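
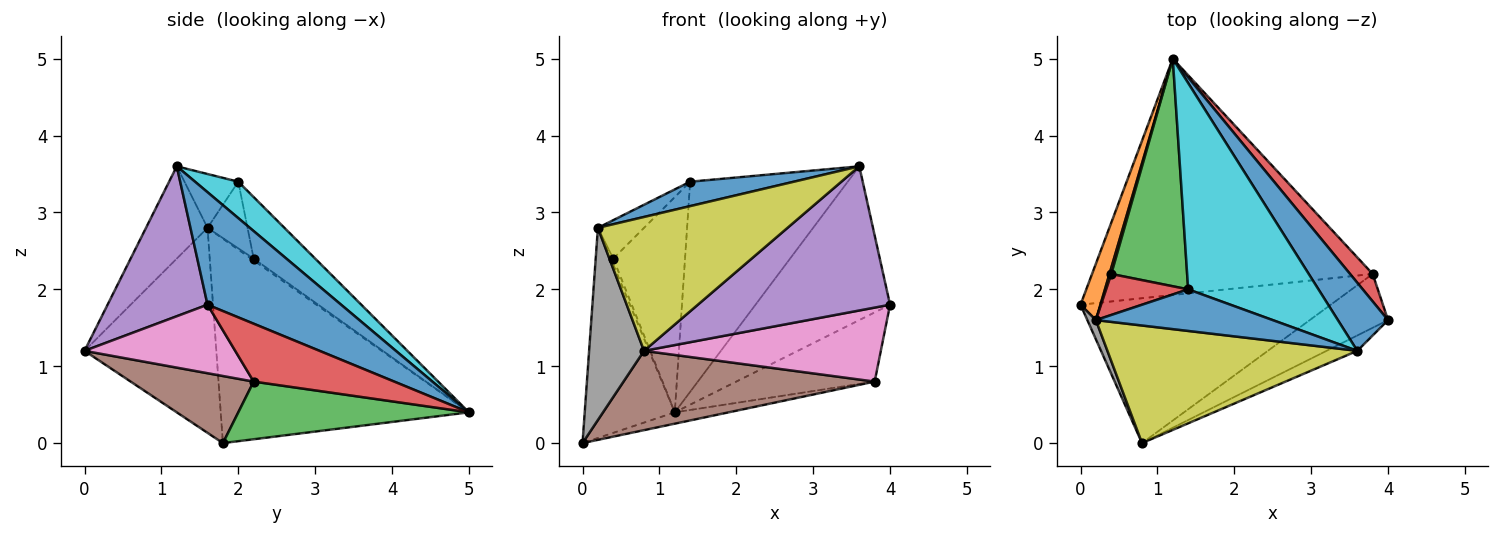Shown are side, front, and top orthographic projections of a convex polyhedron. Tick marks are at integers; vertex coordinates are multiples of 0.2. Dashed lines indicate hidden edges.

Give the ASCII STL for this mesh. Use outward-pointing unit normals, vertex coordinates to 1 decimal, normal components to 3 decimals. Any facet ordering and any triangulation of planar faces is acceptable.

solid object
 facet normal 0.672 0.677 0.300
  outer loop
   vertex 3.6 1.2 3.6
   vertex 4.0 1.6 1.8
   vertex 1.2 5.0 0.4
  endloop
 endfacet
 facet normal -0.936 0.340 0.091
  outer loop
   vertex 0.2 1.6 2.8
   vertex 1.2 5.0 0.4
   vertex 0.0 1.8 0.0
  endloop
 endfacet
 facet normal 0.201 0.047 -0.978
  outer loop
   vertex 3.8 2.2 0.8
   vertex 0.0 1.8 0.0
   vertex 1.2 5.0 0.4
  endloop
 endfacet
 facet normal 0.687 0.676 0.268
  outer loop
   vertex 3.8 2.2 0.8
   vertex 1.2 5.0 0.4
   vertex 4.0 1.6 1.8
  endloop
 endfacet
 facet normal 0.459 -0.883 -0.094
  outer loop
   vertex 0.8 0.0 1.2
   vertex 4.0 1.6 1.8
   vertex 3.6 1.2 3.6
  endloop
 endfacet
 facet normal 0.229 -0.467 -0.854
  outer loop
   vertex 0.8 0.0 1.2
   vertex 0.0 1.8 0.0
   vertex 3.8 2.2 0.8
  endloop
 endfacet
 facet normal 0.458 -0.719 -0.523
  outer loop
   vertex 0.8 0.0 1.2
   vertex 3.8 2.2 0.8
   vertex 4.0 1.6 1.8
  endloop
 endfacet
 facet normal -0.922 -0.384 0.038
  outer loop
   vertex 0.8 0.0 1.2
   vertex 0.2 1.6 2.8
   vertex 0.0 1.8 0.0
  endloop
 endfacet
 facet normal -0.237 -0.730 0.641
  outer loop
   vertex 0.8 0.0 1.2
   vertex 3.6 1.2 3.6
   vertex 0.2 1.6 2.8
  endloop
 endfacet
 facet normal 0.192 0.700 0.687
  outer loop
   vertex 1.4 2.0 3.4
   vertex 3.6 1.2 3.6
   vertex 1.2 5.0 0.4
  endloop
 endfacet
 facet normal -0.254 -0.490 0.834
  outer loop
   vertex 1.4 2.0 3.4
   vertex 0.2 1.6 2.8
   vertex 3.6 1.2 3.6
  endloop
 endfacet
 facet normal -0.577 0.577 0.577
  outer loop
   vertex 0.4 2.2 2.4
   vertex 1.2 5.0 0.4
   vertex 0.2 1.6 2.8
  endloop
 endfacet
 facet normal -0.508 0.592 0.626
  outer loop
   vertex 0.4 2.2 2.4
   vertex 1.4 2.0 3.4
   vertex 1.2 5.0 0.4
  endloop
 endfacet
 facet normal -0.510 0.588 0.628
  outer loop
   vertex 0.4 2.2 2.4
   vertex 0.2 1.6 2.8
   vertex 1.4 2.0 3.4
  endloop
 endfacet
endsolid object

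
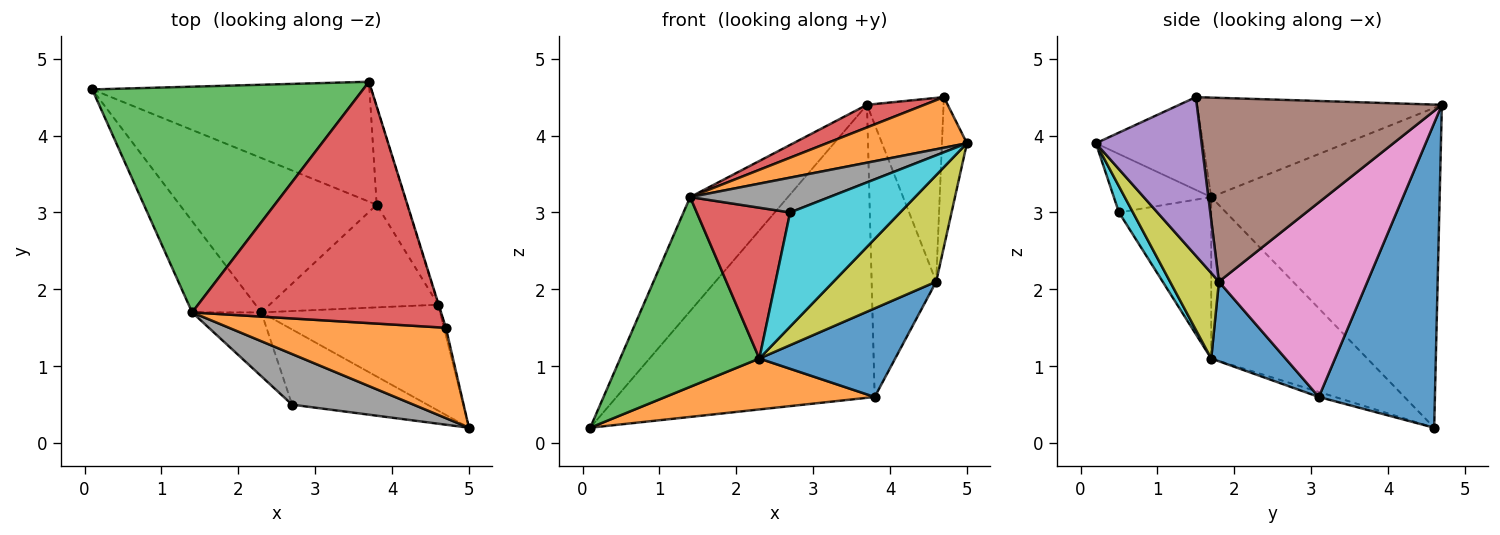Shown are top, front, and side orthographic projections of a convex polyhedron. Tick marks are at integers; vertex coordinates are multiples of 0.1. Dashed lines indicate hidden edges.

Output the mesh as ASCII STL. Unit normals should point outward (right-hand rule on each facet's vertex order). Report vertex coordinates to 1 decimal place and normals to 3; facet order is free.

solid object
 facet normal 0.384 0.854 -0.350
  outer loop
   vertex 3.8 3.1 0.6
   vertex 0.1 4.6 0.2
   vertex 3.7 4.7 4.4
  endloop
 endfacet
 facet normal -0.350 -0.458 0.817
  outer loop
   vertex 1.4 1.7 3.2
   vertex 5.0 0.2 3.9
   vertex 4.7 1.5 4.5
  endloop
 endfacet
 facet normal -0.725 0.310 0.614
  outer loop
   vertex 1.4 1.7 3.2
   vertex 3.7 4.7 4.4
   vertex 0.1 4.6 0.2
  endloop
 endfacet
 facet normal -0.370 -0.087 0.925
  outer loop
   vertex 1.4 1.7 3.2
   vertex 4.7 1.5 4.5
   vertex 3.7 4.7 4.4
  endloop
 endfacet
 facet normal 0.973 0.230 -0.012
  outer loop
   vertex 4.6 1.8 2.1
   vertex 4.7 1.5 4.5
   vertex 5.0 0.2 3.9
  endloop
 endfacet
 facet normal 0.954 0.298 -0.002
  outer loop
   vertex 4.6 1.8 2.1
   vertex 3.7 4.7 4.4
   vertex 4.7 1.5 4.5
  endloop
 endfacet
 facet normal 0.908 0.395 -0.142
  outer loop
   vertex 4.6 1.8 2.1
   vertex 3.8 3.1 0.6
   vertex 3.7 4.7 4.4
  endloop
 endfacet
 facet normal -0.368 -0.527 0.766
  outer loop
   vertex 2.7 0.5 3.0
   vertex 5.0 0.2 3.9
   vertex 1.4 1.7 3.2
  endloop
 endfacet
 facet normal 0.320 -0.672 -0.668
  outer loop
   vertex 2.3 1.7 1.1
   vertex 4.6 1.8 2.1
   vertex 5.0 0.2 3.9
  endloop
 endfacet
 facet normal 0.106 -0.831 -0.547
  outer loop
   vertex 2.3 1.7 1.1
   vertex 5.0 0.2 3.9
   vertex 2.7 0.5 3.0
  endloop
 endfacet
 facet normal 0.337 -0.615 -0.713
  outer loop
   vertex 2.3 1.7 1.1
   vertex 3.8 3.1 0.6
   vertex 4.6 1.8 2.1
  endloop
 endfacet
 facet normal -0.024 -0.313 -0.949
  outer loop
   vertex 2.3 1.7 1.1
   vertex 0.1 4.6 0.2
   vertex 3.8 3.1 0.6
  endloop
 endfacet
 facet normal -0.711 -0.634 -0.305
  outer loop
   vertex 2.3 1.7 1.1
   vertex 1.4 1.7 3.2
   vertex 0.1 4.6 0.2
  endloop
 endfacet
 facet normal -0.673 -0.681 -0.288
  outer loop
   vertex 2.3 1.7 1.1
   vertex 2.7 0.5 3.0
   vertex 1.4 1.7 3.2
  endloop
 endfacet
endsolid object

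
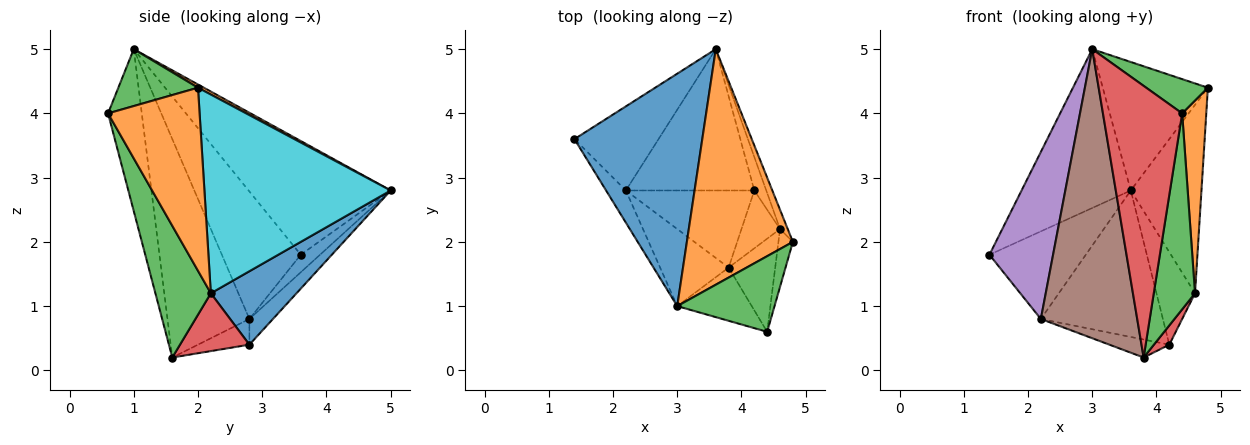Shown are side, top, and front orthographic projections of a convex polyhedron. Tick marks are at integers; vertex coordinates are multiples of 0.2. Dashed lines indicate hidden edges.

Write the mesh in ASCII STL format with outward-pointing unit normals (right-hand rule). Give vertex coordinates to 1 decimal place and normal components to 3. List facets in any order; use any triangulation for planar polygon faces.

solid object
 facet normal -0.592 0.455 0.665
  outer loop
   vertex 3.0 1.0 5.0
   vertex 3.6 5.0 2.8
   vertex 1.4 3.6 1.8
  endloop
 endfacet
 facet normal 0.027 0.479 0.878
  outer loop
   vertex 3.0 1.0 5.0
   vertex 4.8 2.0 4.4
   vertex 3.6 5.0 2.8
  endloop
 endfacet
 facet normal 0.470 -0.364 0.804
  outer loop
   vertex 3.0 1.0 5.0
   vertex 4.4 0.6 4.0
   vertex 4.8 2.0 4.4
  endloop
 endfacet
 facet normal -0.385 -0.906 -0.177
  outer loop
   vertex 3.0 1.0 5.0
   vertex 3.8 1.6 0.2
   vertex 4.4 0.6 4.0
  endloop
 endfacet
 facet normal -0.773 -0.623 -0.120
  outer loop
   vertex 2.2 2.8 0.8
   vertex 3.0 1.0 5.0
   vertex 1.4 3.6 1.8
  endloop
 endfacet
 facet normal -0.635 -0.747 -0.199
  outer loop
   vertex 2.2 2.8 0.8
   vertex 3.8 1.6 0.2
   vertex 3.0 1.0 5.0
  endloop
 endfacet
 facet normal -0.191 0.223 -0.956
  outer loop
   vertex 2.2 2.8 0.8
   vertex 4.2 2.8 0.4
   vertex 3.8 1.6 0.2
  endloop
 endfacet
 facet normal -0.143 0.714 -0.685
  outer loop
   vertex 2.2 2.8 0.8
   vertex 1.4 3.6 1.8
   vertex 3.6 5.0 2.8
  endloop
 endfacet
 facet normal -0.138 0.713 -0.688
  outer loop
   vertex 2.2 2.8 0.8
   vertex 3.6 5.0 2.8
   vertex 4.2 2.8 0.4
  endloop
 endfacet
 facet normal 0.934 0.354 -0.036
  outer loop
   vertex 4.6 2.2 1.2
   vertex 3.6 5.0 2.8
   vertex 4.8 2.0 4.4
  endloop
 endfacet
 facet normal 0.902 0.406 -0.147
  outer loop
   vertex 4.6 2.2 1.2
   vertex 4.2 2.8 0.4
   vertex 3.6 5.0 2.8
  endloop
 endfacet
 facet normal 0.964 -0.254 -0.076
  outer loop
   vertex 4.6 2.2 1.2
   vertex 4.8 2.0 4.4
   vertex 4.4 0.6 4.0
  endloop
 endfacet
 facet normal 0.772 -0.574 -0.273
  outer loop
   vertex 4.6 2.2 1.2
   vertex 4.4 0.6 4.0
   vertex 3.8 1.6 0.2
  endloop
 endfacet
 facet normal 0.818 -0.182 -0.545
  outer loop
   vertex 4.6 2.2 1.2
   vertex 3.8 1.6 0.2
   vertex 4.2 2.8 0.4
  endloop
 endfacet
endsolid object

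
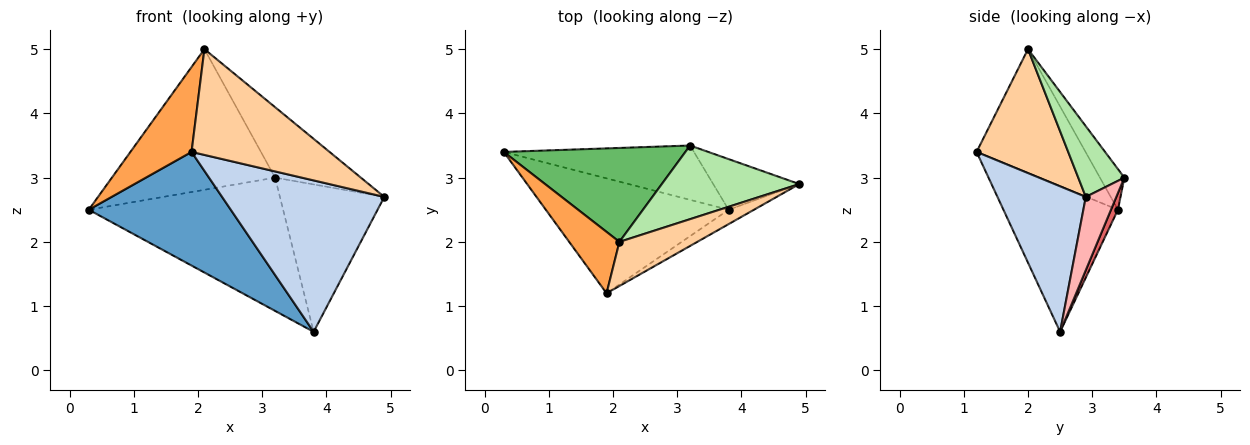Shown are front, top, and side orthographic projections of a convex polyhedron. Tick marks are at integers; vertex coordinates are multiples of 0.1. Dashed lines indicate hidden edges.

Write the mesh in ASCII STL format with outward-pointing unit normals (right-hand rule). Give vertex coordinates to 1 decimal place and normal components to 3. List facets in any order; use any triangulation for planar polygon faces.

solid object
 facet normal -0.493 -0.612 -0.619
  outer loop
   vertex 3.8 2.5 0.6
   vertex 1.9 1.2 3.4
   vertex 0.3 3.4 2.5
  endloop
 endfacet
 facet normal 0.477 -0.875 -0.083
  outer loop
   vertex 3.8 2.5 0.6
   vertex 4.9 2.9 2.7
   vertex 1.9 1.2 3.4
  endloop
 endfacet
 facet normal -0.822 -0.461 0.333
  outer loop
   vertex 2.1 2.0 5.0
   vertex 0.3 3.4 2.5
   vertex 1.9 1.2 3.4
  endloop
 endfacet
 facet normal 0.523 -0.787 0.328
  outer loop
   vertex 2.1 2.0 5.0
   vertex 1.9 1.2 3.4
   vertex 4.9 2.9 2.7
  endloop
 endfacet
 facet normal -0.123 0.825 0.551
  outer loop
   vertex 3.2 3.5 3.0
   vertex 0.3 3.4 2.5
   vertex 2.1 2.0 5.0
  endloop
 endfacet
 facet normal 0.348 0.648 0.677
  outer loop
   vertex 3.2 3.5 3.0
   vertex 2.1 2.0 5.0
   vertex 4.9 2.9 2.7
  endloop
 endfacet
 facet normal 0.033 0.925 -0.377
  outer loop
   vertex 3.2 3.5 3.0
   vertex 3.8 2.5 0.6
   vertex 0.3 3.4 2.5
  endloop
 endfacet
 facet normal 0.266 0.912 -0.313
  outer loop
   vertex 3.2 3.5 3.0
   vertex 4.9 2.9 2.7
   vertex 3.8 2.5 0.6
  endloop
 endfacet
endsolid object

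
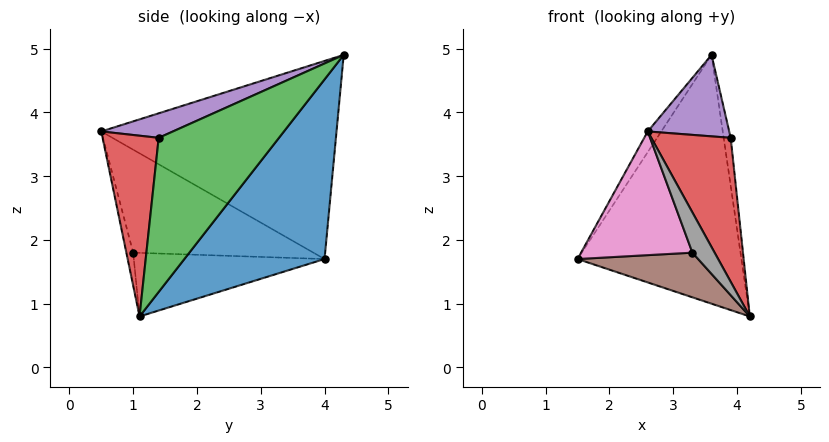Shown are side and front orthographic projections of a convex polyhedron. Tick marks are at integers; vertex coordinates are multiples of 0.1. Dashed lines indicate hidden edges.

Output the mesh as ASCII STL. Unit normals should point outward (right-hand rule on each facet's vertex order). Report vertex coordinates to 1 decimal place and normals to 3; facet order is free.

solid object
 facet normal 0.582 0.680 -0.446
  outer loop
   vertex 3.6 4.3 4.9
   vertex 4.2 1.1 0.8
   vertex 1.5 4.0 1.7
  endloop
 endfacet
 facet normal -0.837 0.048 0.545
  outer loop
   vertex 2.6 0.5 3.7
   vertex 3.6 4.3 4.9
   vertex 1.5 4.0 1.7
  endloop
 endfacet
 facet normal 0.993 0.058 0.100
  outer loop
   vertex 3.9 1.4 3.6
   vertex 4.2 1.1 0.8
   vertex 3.6 4.3 4.9
  endloop
 endfacet
 facet normal 0.571 -0.808 0.148
  outer loop
   vertex 3.9 1.4 3.6
   vertex 2.6 0.5 3.7
   vertex 4.2 1.1 0.8
  endloop
 endfacet
 facet normal 0.317 -0.360 0.877
  outer loop
   vertex 3.9 1.4 3.6
   vertex 3.6 4.3 4.9
   vertex 2.6 0.5 3.7
  endloop
 endfacet
 facet normal -0.655 -0.414 -0.631
  outer loop
   vertex 3.3 1.0 1.8
   vertex 1.5 4.0 1.7
   vertex 4.2 1.1 0.8
  endloop
 endfacet
 facet normal -0.775 -0.479 -0.412
  outer loop
   vertex 3.3 1.0 1.8
   vertex 2.6 0.5 3.7
   vertex 1.5 4.0 1.7
  endloop
 endfacet
 facet normal -0.276 -0.900 -0.338
  outer loop
   vertex 3.3 1.0 1.8
   vertex 4.2 1.1 0.8
   vertex 2.6 0.5 3.7
  endloop
 endfacet
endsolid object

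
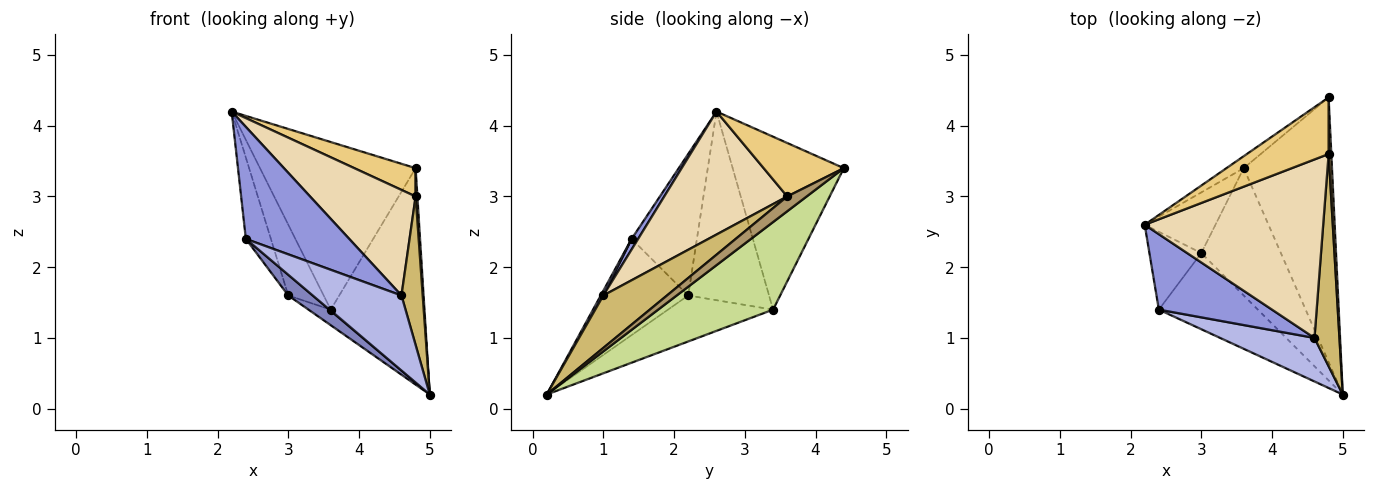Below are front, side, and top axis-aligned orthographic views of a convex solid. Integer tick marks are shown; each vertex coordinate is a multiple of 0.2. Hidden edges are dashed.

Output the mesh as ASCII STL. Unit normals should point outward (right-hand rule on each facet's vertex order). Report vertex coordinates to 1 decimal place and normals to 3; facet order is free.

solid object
 facet normal -0.883 0.339 -0.324
  outer loop
   vertex 2.4 1.4 2.4
   vertex 2.2 2.6 4.2
   vertex 3.0 2.2 1.6
  endloop
 endfacet
 facet normal -0.684 -0.191 -0.704
  outer loop
   vertex 2.4 1.4 2.4
   vertex 3.0 2.2 1.6
   vertex 5.0 0.2 0.2
  endloop
 endfacet
 facet normal 0.052 -0.828 0.558
  outer loop
   vertex 4.6 1.0 1.6
   vertex 2.2 2.6 4.2
   vertex 2.4 1.4 2.4
  endloop
 endfacet
 facet normal 0.025 -0.865 0.501
  outer loop
   vertex 4.6 1.0 1.6
   vertex 2.4 1.4 2.4
   vertex 5.0 0.2 0.2
  endloop
 endfacet
 facet normal -0.580 0.812 -0.058
  outer loop
   vertex 3.6 3.4 1.4
   vertex 2.2 2.6 4.2
   vertex 4.8 4.4 3.4
  endloop
 endfacet
 facet normal -0.866 0.379 -0.325
  outer loop
   vertex 3.6 3.4 1.4
   vertex 3.0 2.2 1.6
   vertex 2.2 2.6 4.2
  endloop
 endfacet
 facet normal 0.611 0.498 -0.616
  outer loop
   vertex 3.6 3.4 1.4
   vertex 4.8 4.4 3.4
   vertex 5.0 0.2 0.2
  endloop
 endfacet
 facet normal -0.497 0.105 -0.861
  outer loop
   vertex 3.6 3.4 1.4
   vertex 5.0 0.2 0.2
   vertex 3.0 2.2 1.6
  endloop
 endfacet
 facet normal 0.980 -0.089 0.178
  outer loop
   vertex 4.8 3.6 3.0
   vertex 5.0 0.2 0.2
   vertex 4.8 4.4 3.4
  endloop
 endfacet
 facet normal 0.865 -0.288 0.412
  outer loop
   vertex 4.8 3.6 3.0
   vertex 4.6 1.0 1.6
   vertex 5.0 0.2 0.2
  endloop
 endfacet
 facet normal 0.505 -0.386 0.772
  outer loop
   vertex 4.8 3.6 3.0
   vertex 4.8 4.4 3.4
   vertex 2.2 2.6 4.2
  endloop
 endfacet
 facet normal 0.510 -0.438 0.740
  outer loop
   vertex 4.8 3.6 3.0
   vertex 2.2 2.6 4.2
   vertex 4.6 1.0 1.6
  endloop
 endfacet
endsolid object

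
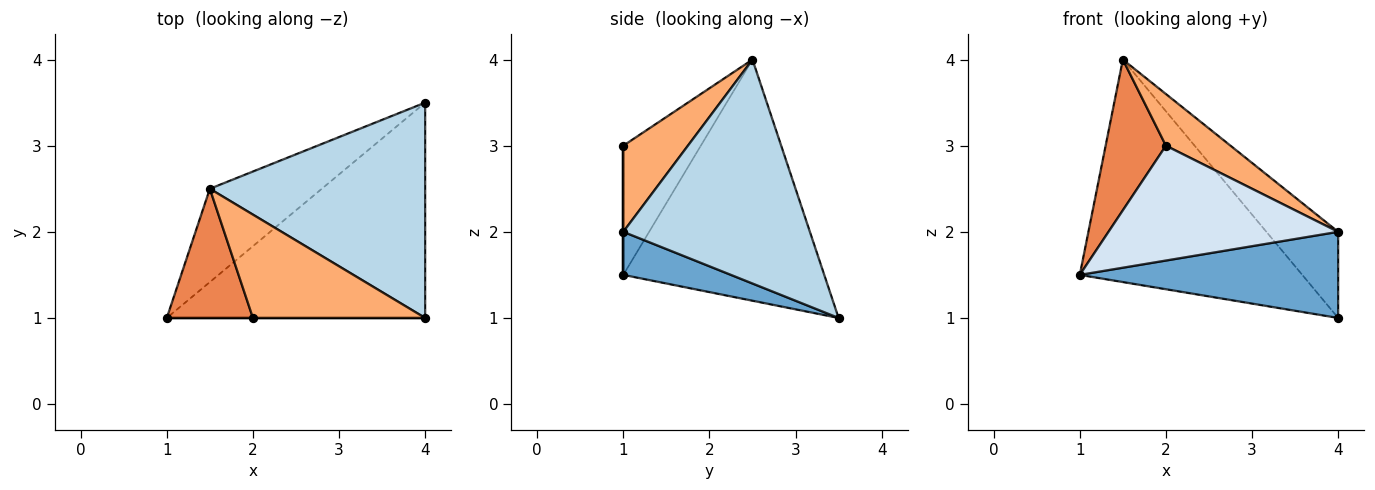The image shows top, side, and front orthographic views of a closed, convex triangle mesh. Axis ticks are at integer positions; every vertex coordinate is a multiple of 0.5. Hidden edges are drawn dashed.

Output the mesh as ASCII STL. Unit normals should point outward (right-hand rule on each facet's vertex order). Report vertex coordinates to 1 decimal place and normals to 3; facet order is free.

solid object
 facet normal 0.153 -0.367 -0.918
  outer loop
   vertex 4.0 3.5 1.0
   vertex 4.0 1.0 2.0
   vertex 1.0 1.0 1.5
  endloop
 endfacet
 facet normal -0.640 0.709 -0.297
  outer loop
   vertex 1.5 2.5 4.0
   vertex 4.0 3.5 1.0
   vertex 1.0 1.0 1.5
  endloop
 endfacet
 facet normal 0.695 0.267 0.668
  outer loop
   vertex 1.5 2.5 4.0
   vertex 4.0 1.0 2.0
   vertex 4.0 3.5 1.0
  endloop
 endfacet
 facet normal 0.000 -1.000 0.000
  outer loop
   vertex 2.0 1.0 3.0
   vertex 1.0 1.0 1.5
   vertex 4.0 1.0 2.0
  endloop
 endfacet
 facet normal -0.699 -0.543 0.466
  outer loop
   vertex 2.0 1.0 3.0
   vertex 1.5 2.5 4.0
   vertex 1.0 1.0 1.5
  endloop
 endfacet
 facet normal 0.408 -0.408 0.816
  outer loop
   vertex 2.0 1.0 3.0
   vertex 4.0 1.0 2.0
   vertex 1.5 2.5 4.0
  endloop
 endfacet
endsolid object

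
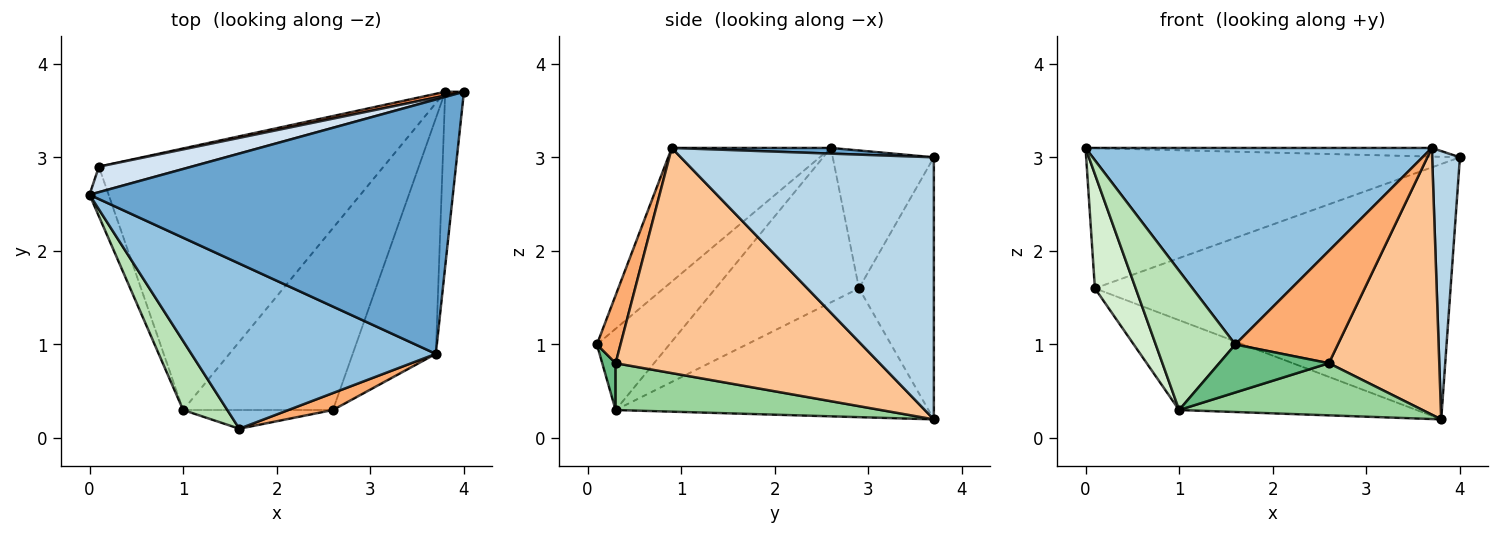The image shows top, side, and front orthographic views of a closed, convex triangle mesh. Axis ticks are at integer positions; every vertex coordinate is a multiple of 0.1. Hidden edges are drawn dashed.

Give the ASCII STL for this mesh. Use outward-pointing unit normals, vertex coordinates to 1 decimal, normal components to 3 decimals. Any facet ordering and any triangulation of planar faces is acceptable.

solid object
 facet normal 0.016 0.034 0.999
  outer loop
   vertex 3.7 0.9 3.1
   vertex 4.0 3.7 3.0
   vertex 0.0 2.6 3.1
  endloop
 endfacet
 facet normal -0.332 -0.722 0.607
  outer loop
   vertex 3.7 0.9 3.1
   vertex 0.0 2.6 3.1
   vertex 1.6 0.1 1.0
  endloop
 endfacet
 facet normal 0.992 -0.109 -0.071
  outer loop
   vertex 3.7 0.9 3.1
   vertex 3.8 3.7 0.2
   vertex 4.0 3.7 3.0
  endloop
 endfacet
 facet normal -0.257 0.951 0.173
  outer loop
   vertex 0.1 2.9 1.6
   vertex 0.0 2.6 3.1
   vertex 4.0 3.7 3.0
  endloop
 endfacet
 facet normal -0.206 0.978 0.015
  outer loop
   vertex 0.1 2.9 1.6
   vertex 4.0 3.7 3.0
   vertex 3.8 3.7 0.2
  endloop
 endfacet
 facet normal 0.222 -0.964 0.145
  outer loop
   vertex 2.6 0.3 0.8
   vertex 3.7 0.9 3.1
   vertex 1.6 0.1 1.0
  endloop
 endfacet
 facet normal 0.873 -0.365 -0.322
  outer loop
   vertex 2.6 0.3 0.8
   vertex 3.8 3.7 0.2
   vertex 3.7 0.9 3.1
  endloop
 endfacet
 facet normal -0.394 0.299 -0.869
  outer loop
   vertex 1.0 0.3 0.3
   vertex 0.1 2.9 1.6
   vertex 3.8 3.7 0.2
  endloop
 endfacet
 facet normal 0.113 -0.926 -0.361
  outer loop
   vertex 1.0 0.3 0.3
   vertex 2.6 0.3 0.8
   vertex 1.6 0.1 1.0
  endloop
 endfacet
 facet normal 0.288 -0.264 -0.921
  outer loop
   vertex 1.0 0.3 0.3
   vertex 3.8 3.7 0.2
   vertex 2.6 0.3 0.8
  endloop
 endfacet
 facet normal -0.633 -0.694 0.344
  outer loop
   vertex 1.0 0.3 0.3
   vertex 1.6 0.1 1.0
   vertex 0.0 2.6 3.1
  endloop
 endfacet
 facet normal -0.955 -0.272 -0.118
  outer loop
   vertex 1.0 0.3 0.3
   vertex 0.0 2.6 3.1
   vertex 0.1 2.9 1.6
  endloop
 endfacet
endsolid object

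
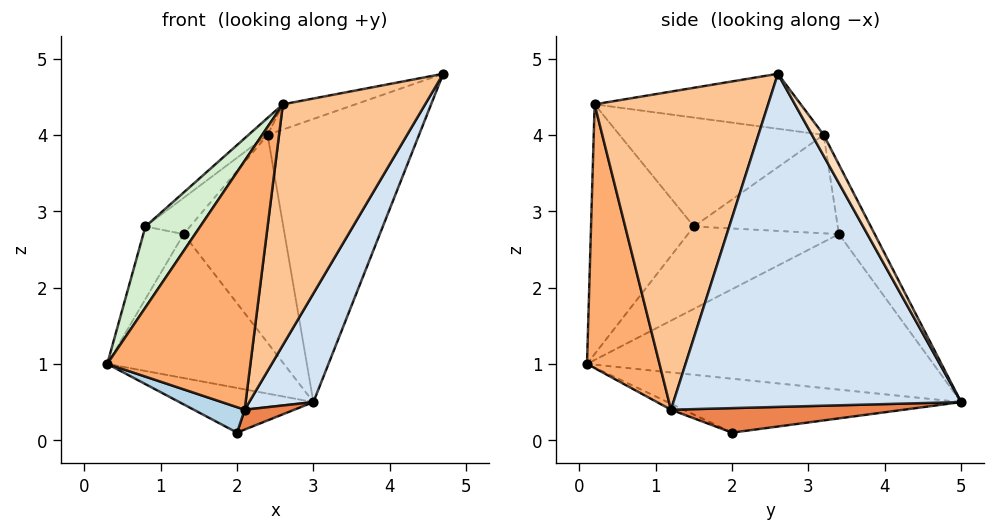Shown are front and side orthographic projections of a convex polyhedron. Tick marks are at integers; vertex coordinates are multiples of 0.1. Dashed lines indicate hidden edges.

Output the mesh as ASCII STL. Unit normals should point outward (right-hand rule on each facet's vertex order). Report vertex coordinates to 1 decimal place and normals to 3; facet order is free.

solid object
 facet normal -0.696 0.318 -0.644
  outer loop
   vertex 2.0 2.0 0.1
   vertex 0.3 0.1 1.0
   vertex 3.0 5.0 0.5
  endloop
 endfacet
 facet normal -0.839 0.428 -0.337
  outer loop
   vertex 1.3 3.4 2.7
   vertex 3.0 5.0 0.5
   vertex 0.3 0.1 1.0
  endloop
 endfacet
 facet normal -0.090 -0.360 -0.929
  outer loop
   vertex 2.1 1.2 0.4
   vertex 0.3 0.1 1.0
   vertex 2.0 2.0 0.1
  endloop
 endfacet
 facet normal 0.870 -0.194 -0.453
  outer loop
   vertex 2.1 1.2 0.4
   vertex 3.0 5.0 0.5
   vertex 4.7 2.6 4.8
  endloop
 endfacet
 facet normal 0.734 -0.156 -0.661
  outer loop
   vertex 2.1 1.2 0.4
   vertex 2.0 2.0 0.1
   vertex 3.0 5.0 0.5
  endloop
 endfacet
 facet normal 0.435 -0.859 -0.269
  outer loop
   vertex 2.6 0.2 4.4
   vertex 0.3 0.1 1.0
   vertex 2.1 1.2 0.4
  endloop
 endfacet
 facet normal 0.749 -0.614 -0.247
  outer loop
   vertex 2.6 0.2 4.4
   vertex 2.1 1.2 0.4
   vertex 4.7 2.6 4.8
  endloop
 endfacet
 facet normal 0.068 0.882 0.466
  outer loop
   vertex 2.4 3.2 4.0
   vertex 4.7 2.6 4.8
   vertex 3.0 5.0 0.5
  endloop
 endfacet
 facet normal -0.307 0.867 0.393
  outer loop
   vertex 2.4 3.2 4.0
   vertex 3.0 5.0 0.5
   vertex 1.3 3.4 2.7
  endloop
 endfacet
 facet normal -0.302 0.106 0.947
  outer loop
   vertex 2.4 3.2 4.0
   vertex 2.6 0.2 4.4
   vertex 4.7 2.6 4.8
  endloop
 endfacet
 facet normal -0.964 0.257 0.068
  outer loop
   vertex 0.8 1.5 2.8
   vertex 1.3 3.4 2.7
   vertex 0.3 0.1 1.0
  endloop
 endfacet
 facet normal -0.753 -0.401 0.521
  outer loop
   vertex 0.8 1.5 2.8
   vertex 0.3 0.1 1.0
   vertex 2.6 0.2 4.4
  endloop
 endfacet
 facet normal -0.726 0.225 0.649
  outer loop
   vertex 0.8 1.5 2.8
   vertex 2.4 3.2 4.0
   vertex 1.3 3.4 2.7
  endloop
 endfacet
 facet normal -0.639 0.060 0.767
  outer loop
   vertex 0.8 1.5 2.8
   vertex 2.6 0.2 4.4
   vertex 2.4 3.2 4.0
  endloop
 endfacet
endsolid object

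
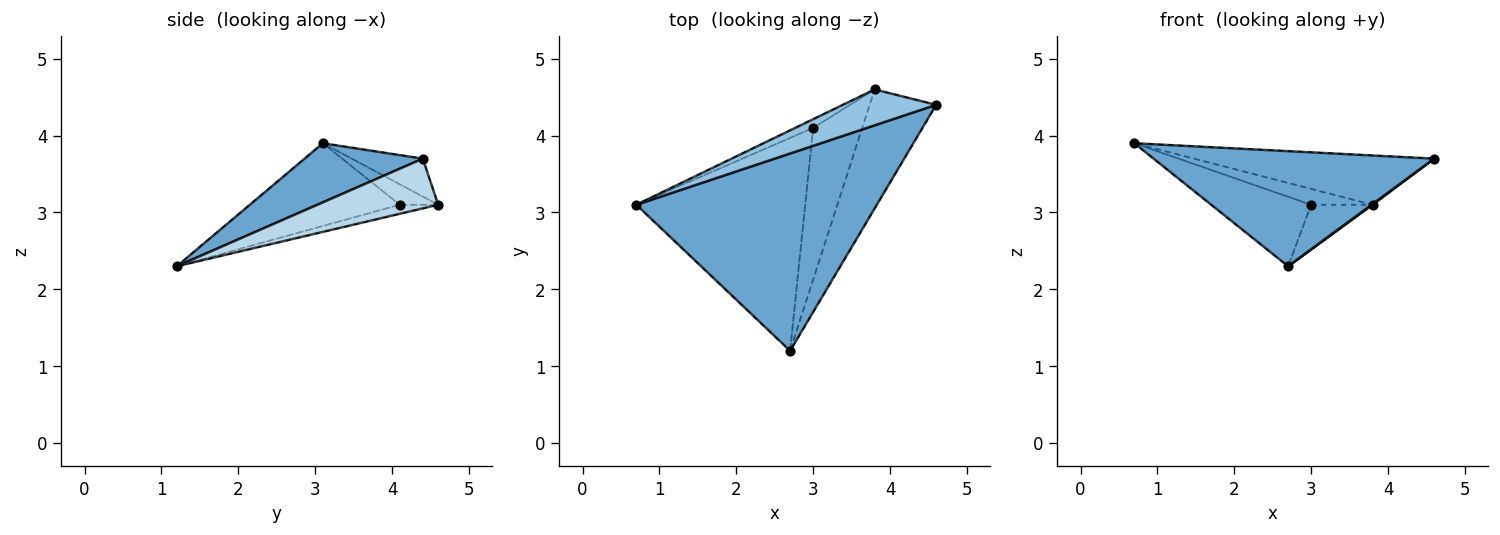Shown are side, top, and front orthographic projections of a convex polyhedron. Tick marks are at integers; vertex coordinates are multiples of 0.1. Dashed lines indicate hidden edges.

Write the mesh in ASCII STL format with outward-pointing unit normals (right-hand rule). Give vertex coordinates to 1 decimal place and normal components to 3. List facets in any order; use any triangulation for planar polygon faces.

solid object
 facet normal 0.208 -0.493 0.845
  outer loop
   vertex 2.7 1.2 2.3
   vertex 4.6 4.4 3.7
   vertex 0.7 3.1 3.9
  endloop
 endfacet
 facet normal -0.233 0.786 0.572
  outer loop
   vertex 3.8 4.6 3.1
   vertex 0.7 3.1 3.9
   vertex 4.6 4.4 3.7
  endloop
 endfacet
 facet normal 0.599 -0.005 -0.801
  outer loop
   vertex 3.8 4.6 3.1
   vertex 4.6 4.4 3.7
   vertex 2.7 1.2 2.3
  endloop
 endfacet
 facet normal -0.422 0.281 -0.862
  outer loop
   vertex 3.0 4.1 3.1
   vertex 2.7 1.2 2.3
   vertex 0.7 3.1 3.9
  endloop
 endfacet
 facet normal -0.481 0.769 -0.421
  outer loop
   vertex 3.0 4.1 3.1
   vertex 0.7 3.1 3.9
   vertex 3.8 4.6 3.1
  endloop
 endfacet
 facet normal -0.174 0.279 -0.945
  outer loop
   vertex 3.0 4.1 3.1
   vertex 3.8 4.6 3.1
   vertex 2.7 1.2 2.3
  endloop
 endfacet
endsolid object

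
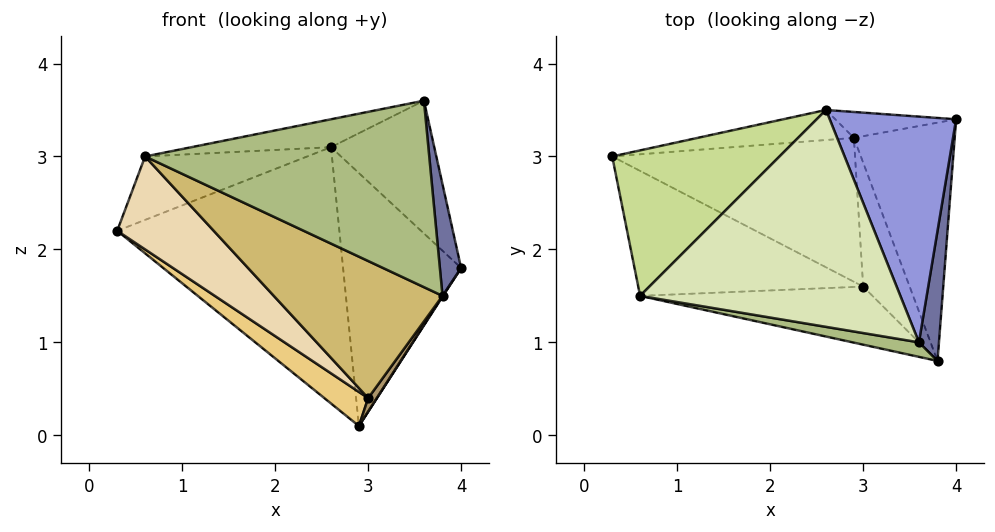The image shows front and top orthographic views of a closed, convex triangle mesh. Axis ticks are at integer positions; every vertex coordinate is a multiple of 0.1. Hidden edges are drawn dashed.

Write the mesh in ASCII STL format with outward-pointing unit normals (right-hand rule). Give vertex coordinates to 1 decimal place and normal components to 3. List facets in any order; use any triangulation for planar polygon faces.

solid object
 facet normal 0.991 -0.088 0.103
  outer loop
   vertex 3.6 1.0 3.6
   vertex 3.8 0.8 1.5
   vertex 4.0 3.4 1.8
  endloop
 endfacet
 facet normal 0.840 -0.002 -0.543
  outer loop
   vertex 2.9 3.2 0.1
   vertex 4.0 3.4 1.8
   vertex 3.8 0.8 1.5
  endloop
 endfacet
 facet normal 0.642 0.389 0.661
  outer loop
   vertex 2.6 3.5 3.1
   vertex 3.6 1.0 3.6
   vertex 4.0 3.4 1.8
  endloop
 endfacet
 facet normal -0.168 0.979 -0.115
  outer loop
   vertex 2.6 3.5 3.1
   vertex 2.9 3.2 0.1
   vertex 0.3 3.0 2.2
  endloop
 endfacet
 facet normal -0.023 0.995 -0.102
  outer loop
   vertex 2.6 3.5 3.1
   vertex 4.0 3.4 1.8
   vertex 2.9 3.2 0.1
  endloop
 endfacet
 facet normal -0.179 -0.981 0.076
  outer loop
   vertex 0.6 1.5 3.0
   vertex 3.8 0.8 1.5
   vertex 3.6 1.0 3.6
  endloop
 endfacet
 facet normal -0.407 0.365 0.837
  outer loop
   vertex 0.6 1.5 3.0
   vertex 2.6 3.5 3.1
   vertex 0.3 3.0 2.2
  endloop
 endfacet
 facet normal -0.174 0.126 0.977
  outer loop
   vertex 0.6 1.5 3.0
   vertex 3.6 1.0 3.6
   vertex 2.6 3.5 3.1
  endloop
 endfacet
 facet normal 0.783 -0.067 -0.618
  outer loop
   vertex 3.0 1.6 0.4
   vertex 2.9 3.2 0.1
   vertex 3.8 0.8 1.5
  endloop
 endfacet
 facet normal -0.359 -0.859 -0.364
  outer loop
   vertex 3.0 1.6 0.4
   vertex 3.8 0.8 1.5
   vertex 0.6 1.5 3.0
  endloop
 endfacet
 facet normal -0.609 -0.183 -0.772
  outer loop
   vertex 3.0 1.6 0.4
   vertex 0.3 3.0 2.2
   vertex 2.9 3.2 0.1
  endloop
 endfacet
 facet normal -0.645 -0.456 -0.613
  outer loop
   vertex 3.0 1.6 0.4
   vertex 0.6 1.5 3.0
   vertex 0.3 3.0 2.2
  endloop
 endfacet
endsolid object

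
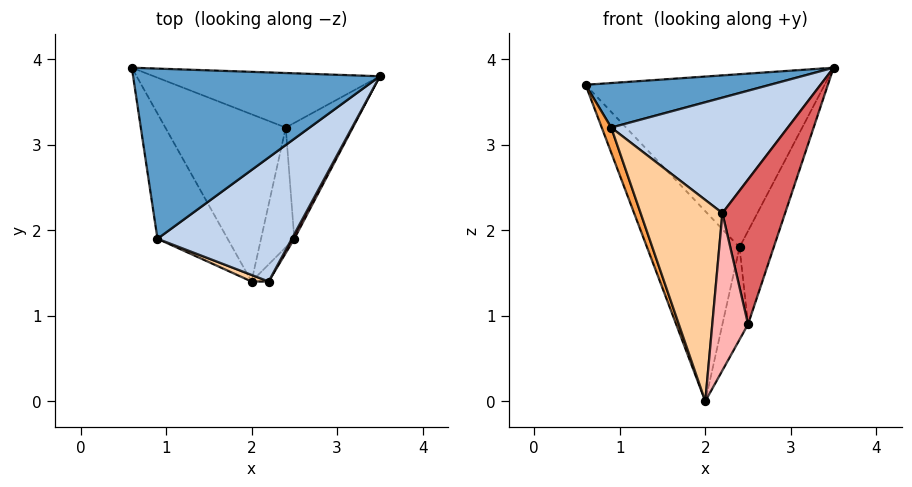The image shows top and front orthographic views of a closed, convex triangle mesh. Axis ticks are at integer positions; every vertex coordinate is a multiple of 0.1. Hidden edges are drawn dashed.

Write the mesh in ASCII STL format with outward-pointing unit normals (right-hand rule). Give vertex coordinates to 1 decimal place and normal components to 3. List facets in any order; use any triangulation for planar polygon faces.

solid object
 facet normal -0.075 -0.252 0.965
  outer loop
   vertex 0.9 1.9 3.2
   vertex 3.5 3.8 3.9
   vertex 0.6 3.9 3.7
  endloop
 endfacet
 facet normal 0.288 -0.653 0.701
  outer loop
   vertex 0.9 1.9 3.2
   vertex 2.2 1.4 2.2
   vertex 3.5 3.8 3.9
  endloop
 endfacet
 facet normal -0.947 -0.063 -0.316
  outer loop
   vertex 0.9 1.9 3.2
   vertex 0.6 3.9 3.7
   vertex 2.0 1.4 0.0
  endloop
 endfacet
 facet normal -0.338 -0.941 0.031
  outer loop
   vertex 0.9 1.9 3.2
   vertex 2.0 1.4 0.0
   vertex 2.2 1.4 2.2
  endloop
 endfacet
 facet normal 0.054 0.952 -0.300
  outer loop
   vertex 2.4 3.2 1.8
   vertex 0.6 3.9 3.7
   vertex 3.5 3.8 3.9
  endloop
 endfacet
 facet normal -0.376 0.696 -0.612
  outer loop
   vertex 2.4 3.2 1.8
   vertex 2.0 1.4 0.0
   vertex 0.6 3.9 3.7
  endloop
 endfacet
 facet normal 0.875 -0.485 0.015
  outer loop
   vertex 2.5 1.9 0.9
   vertex 3.5 3.8 3.9
   vertex 2.2 1.4 2.2
  endloop
 endfacet
 facet normal 0.765 -0.640 -0.070
  outer loop
   vertex 2.5 1.9 0.9
   vertex 2.2 1.4 2.2
   vertex 2.0 1.4 0.0
  endloop
 endfacet
 facet normal 0.753 0.413 -0.512
  outer loop
   vertex 2.5 1.9 0.9
   vertex 2.4 3.2 1.8
   vertex 3.5 3.8 3.9
  endloop
 endfacet
 facet normal 0.631 0.474 -0.614
  outer loop
   vertex 2.5 1.9 0.9
   vertex 2.0 1.4 0.0
   vertex 2.4 3.2 1.8
  endloop
 endfacet
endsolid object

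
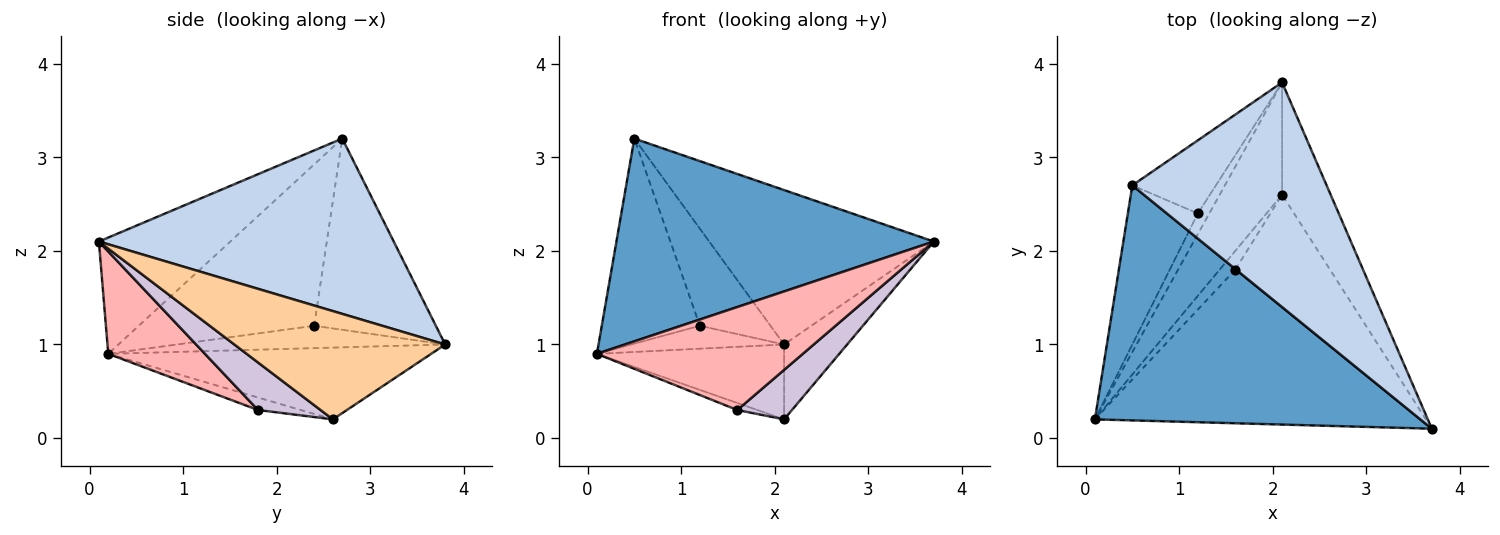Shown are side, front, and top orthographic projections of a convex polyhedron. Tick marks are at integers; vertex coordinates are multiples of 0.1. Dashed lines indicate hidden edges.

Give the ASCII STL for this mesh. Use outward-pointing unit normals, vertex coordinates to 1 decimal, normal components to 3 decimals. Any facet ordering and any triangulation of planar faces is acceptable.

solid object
 facet normal -0.261 -0.631 0.731
  outer loop
   vertex 0.5 2.7 3.2
   vertex 0.1 0.2 0.9
   vertex 3.7 0.1 2.1
  endloop
 endfacet
 facet normal 0.597 0.455 0.661
  outer loop
   vertex 0.5 2.7 3.2
   vertex 3.7 0.1 2.1
   vertex 2.1 3.8 1.0
  endloop
 endfacet
 facet normal -0.691 0.401 -0.601
  outer loop
   vertex 2.1 2.6 0.2
   vertex 0.1 0.2 0.9
   vertex 2.1 3.8 1.0
  endloop
 endfacet
 facet normal 0.880 0.263 -0.395
  outer loop
   vertex 2.1 2.6 0.2
   vertex 2.1 3.8 1.0
   vertex 3.7 0.1 2.1
  endloop
 endfacet
 facet normal -0.794 0.452 -0.406
  outer loop
   vertex 1.2 2.4 1.2
   vertex 2.1 3.8 1.0
   vertex 0.1 0.2 0.9
  endloop
 endfacet
 facet normal -0.816 0.456 -0.354
  outer loop
   vertex 1.2 2.4 1.2
   vertex 0.1 0.2 0.9
   vertex 0.5 2.7 3.2
  endloop
 endfacet
 facet normal -0.809 0.470 -0.354
  outer loop
   vertex 1.2 2.4 1.2
   vertex 0.5 2.7 3.2
   vertex 2.1 3.8 1.0
  endloop
 endfacet
 facet normal 0.253 -0.539 -0.804
  outer loop
   vertex 1.6 1.8 0.3
   vertex 3.7 0.1 2.1
   vertex 0.1 0.2 0.9
  endloop
 endfacet
 facet normal -0.600 0.281 -0.749
  outer loop
   vertex 1.6 1.8 0.3
   vertex 0.1 0.2 0.9
   vertex 2.1 2.6 0.2
  endloop
 endfacet
 facet normal 0.418 -0.365 -0.832
  outer loop
   vertex 1.6 1.8 0.3
   vertex 2.1 2.6 0.2
   vertex 3.7 0.1 2.1
  endloop
 endfacet
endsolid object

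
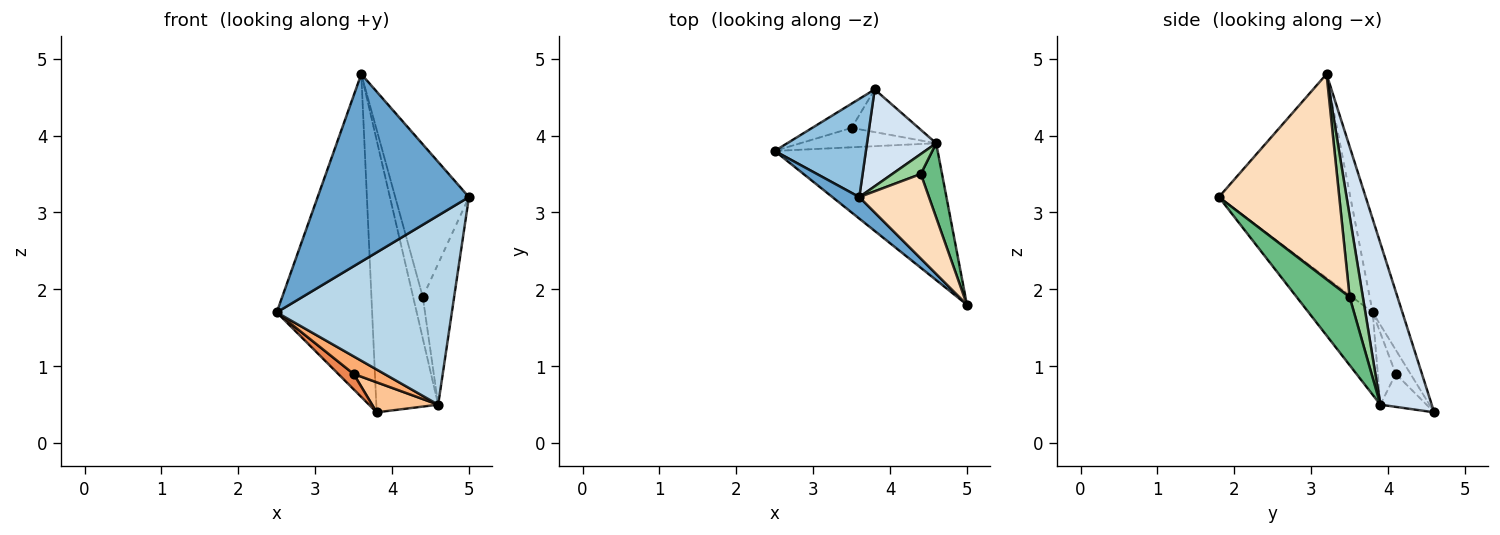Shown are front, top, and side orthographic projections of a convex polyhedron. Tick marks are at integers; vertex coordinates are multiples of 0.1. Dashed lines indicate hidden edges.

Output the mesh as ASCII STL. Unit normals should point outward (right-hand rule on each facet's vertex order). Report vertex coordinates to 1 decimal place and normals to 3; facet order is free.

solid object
 facet normal -0.653 -0.752 0.086
  outer loop
   vertex 3.6 3.2 4.8
   vertex 2.5 3.8 1.7
   vertex 5.0 1.8 3.2
  endloop
 endfacet
 facet normal -0.285 0.917 0.279
  outer loop
   vertex 3.6 3.2 4.8
   vertex 3.8 4.6 0.4
   vertex 2.5 3.8 1.7
  endloop
 endfacet
 facet normal -0.284 -0.777 -0.562
  outer loop
   vertex 4.6 3.9 0.5
   vertex 5.0 1.8 3.2
   vertex 2.5 3.8 1.7
  endloop
 endfacet
 facet normal 0.616 0.742 0.264
  outer loop
   vertex 4.6 3.9 0.5
   vertex 3.8 4.6 0.4
   vertex 3.6 3.2 4.8
  endloop
 endfacet
 facet normal -0.458 -0.476 -0.751
  outer loop
   vertex 3.5 4.1 0.9
   vertex 2.5 3.8 1.7
   vertex 3.8 4.6 0.4
  endloop
 endfacet
 facet normal -0.365 -0.625 -0.690
  outer loop
   vertex 3.5 4.1 0.9
   vertex 4.6 3.9 0.5
   vertex 2.5 3.8 1.7
  endloop
 endfacet
 facet normal -0.373 -0.535 -0.758
  outer loop
   vertex 3.5 4.1 0.9
   vertex 3.8 4.6 0.4
   vertex 4.6 3.9 0.5
  endloop
 endfacet
 facet normal 0.819 0.502 0.278
  outer loop
   vertex 4.4 3.5 1.9
   vertex 3.6 3.2 4.8
   vertex 5.0 1.8 3.2
  endloop
 endfacet
 facet normal 0.831 0.492 0.259
  outer loop
   vertex 4.4 3.5 1.9
   vertex 5.0 1.8 3.2
   vertex 4.6 3.9 0.5
  endloop
 endfacet
 facet normal 0.777 0.567 0.273
  outer loop
   vertex 4.4 3.5 1.9
   vertex 4.6 3.9 0.5
   vertex 3.6 3.2 4.8
  endloop
 endfacet
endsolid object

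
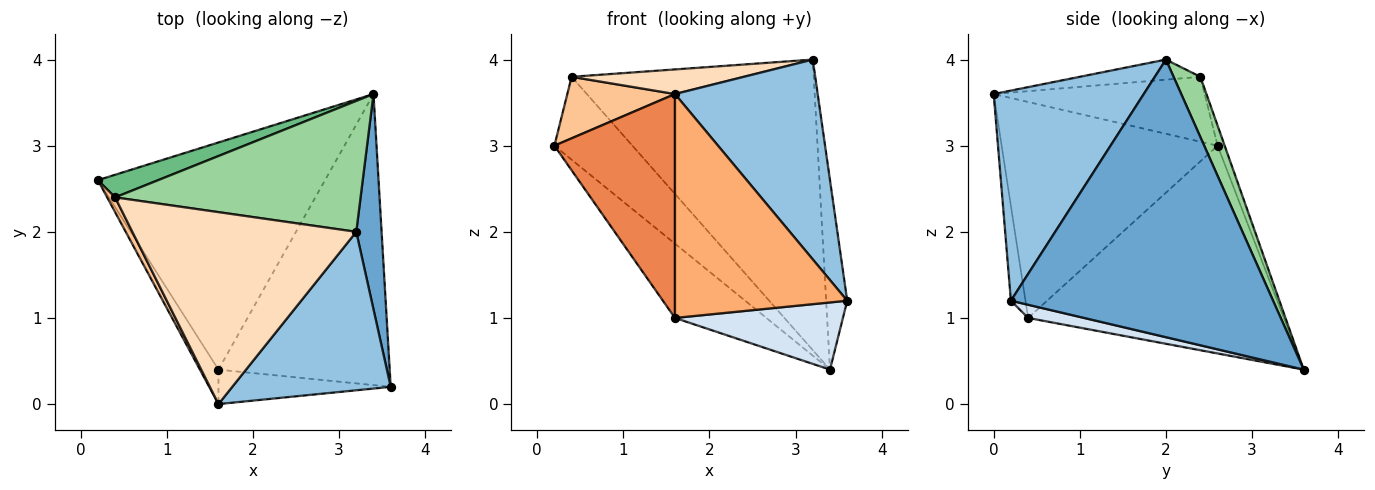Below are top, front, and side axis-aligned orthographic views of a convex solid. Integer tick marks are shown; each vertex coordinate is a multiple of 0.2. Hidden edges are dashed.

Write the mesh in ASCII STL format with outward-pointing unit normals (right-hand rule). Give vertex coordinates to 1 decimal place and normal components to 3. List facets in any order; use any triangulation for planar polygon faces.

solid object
 facet normal 0.993 0.080 0.091
  outer loop
   vertex 3.2 2.0 4.0
   vertex 3.6 0.2 1.2
   vertex 3.4 3.6 0.4
  endloop
 endfacet
 facet normal 0.636 -0.605 0.480
  outer loop
   vertex 1.6 0.0 3.6
   vertex 3.6 0.2 1.2
   vertex 3.2 2.0 4.0
  endloop
 endfacet
 facet normal -0.656 0.235 -0.717
  outer loop
   vertex 1.6 0.4 1.0
   vertex 0.2 2.6 3.0
   vertex 3.4 3.6 0.4
  endloop
 endfacet
 facet normal 0.075 -0.224 -0.972
  outer loop
   vertex 1.6 0.4 1.0
   vertex 3.4 3.6 0.4
   vertex 3.6 0.2 1.2
  endloop
 endfacet
 facet normal -0.871 -0.486 -0.075
  outer loop
   vertex 1.6 0.4 1.0
   vertex 1.6 0.0 3.6
   vertex 0.2 2.6 3.0
  endloop
 endfacet
 facet normal -0.083 -0.985 -0.152
  outer loop
   vertex 1.6 0.4 1.0
   vertex 3.6 0.2 1.2
   vertex 1.6 0.0 3.6
  endloop
 endfacet
 facet normal -0.886 -0.452 0.108
  outer loop
   vertex 0.4 2.4 3.8
   vertex 0.2 2.6 3.0
   vertex 1.6 0.0 3.6
  endloop
 endfacet
 facet normal -0.089 -0.127 0.988
  outer loop
   vertex 0.4 2.4 3.8
   vertex 1.6 0.0 3.6
   vertex 3.2 2.0 4.0
  endloop
 endfacet
 facet normal -0.087 0.961 0.262
  outer loop
   vertex 0.4 2.4 3.8
   vertex 3.4 3.6 0.4
   vertex 0.2 2.6 3.0
  endloop
 endfacet
 facet normal 0.100 0.907 0.409
  outer loop
   vertex 0.4 2.4 3.8
   vertex 3.2 2.0 4.0
   vertex 3.4 3.6 0.4
  endloop
 endfacet
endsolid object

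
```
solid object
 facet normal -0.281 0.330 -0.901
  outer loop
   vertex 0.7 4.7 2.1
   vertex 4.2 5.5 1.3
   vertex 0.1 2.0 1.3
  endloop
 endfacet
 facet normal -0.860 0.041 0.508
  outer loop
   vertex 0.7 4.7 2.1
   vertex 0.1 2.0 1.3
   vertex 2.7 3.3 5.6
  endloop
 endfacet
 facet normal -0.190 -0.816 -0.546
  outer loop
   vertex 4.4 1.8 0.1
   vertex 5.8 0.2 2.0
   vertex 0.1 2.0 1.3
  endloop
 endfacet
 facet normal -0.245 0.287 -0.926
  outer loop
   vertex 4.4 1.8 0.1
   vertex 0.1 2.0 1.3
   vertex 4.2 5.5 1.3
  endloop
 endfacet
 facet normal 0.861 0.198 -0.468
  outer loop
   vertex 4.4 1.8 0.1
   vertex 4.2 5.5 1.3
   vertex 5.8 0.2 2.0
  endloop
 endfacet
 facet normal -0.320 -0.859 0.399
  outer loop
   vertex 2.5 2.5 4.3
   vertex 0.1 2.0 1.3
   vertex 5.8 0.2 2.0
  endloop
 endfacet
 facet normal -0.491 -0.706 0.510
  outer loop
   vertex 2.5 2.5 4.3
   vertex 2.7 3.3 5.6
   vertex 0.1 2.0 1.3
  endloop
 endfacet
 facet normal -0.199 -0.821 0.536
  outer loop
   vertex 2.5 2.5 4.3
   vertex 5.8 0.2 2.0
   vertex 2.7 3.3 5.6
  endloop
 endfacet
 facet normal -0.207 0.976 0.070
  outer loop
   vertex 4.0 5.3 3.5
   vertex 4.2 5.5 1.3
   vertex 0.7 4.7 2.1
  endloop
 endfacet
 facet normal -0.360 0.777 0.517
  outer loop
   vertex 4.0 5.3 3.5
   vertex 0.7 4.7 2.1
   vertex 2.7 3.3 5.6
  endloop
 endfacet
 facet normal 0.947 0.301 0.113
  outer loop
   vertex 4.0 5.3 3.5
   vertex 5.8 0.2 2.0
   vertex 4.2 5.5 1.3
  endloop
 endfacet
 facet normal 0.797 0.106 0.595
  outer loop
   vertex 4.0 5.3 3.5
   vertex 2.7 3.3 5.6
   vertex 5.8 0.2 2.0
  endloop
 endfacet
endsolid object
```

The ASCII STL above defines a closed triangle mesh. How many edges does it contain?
18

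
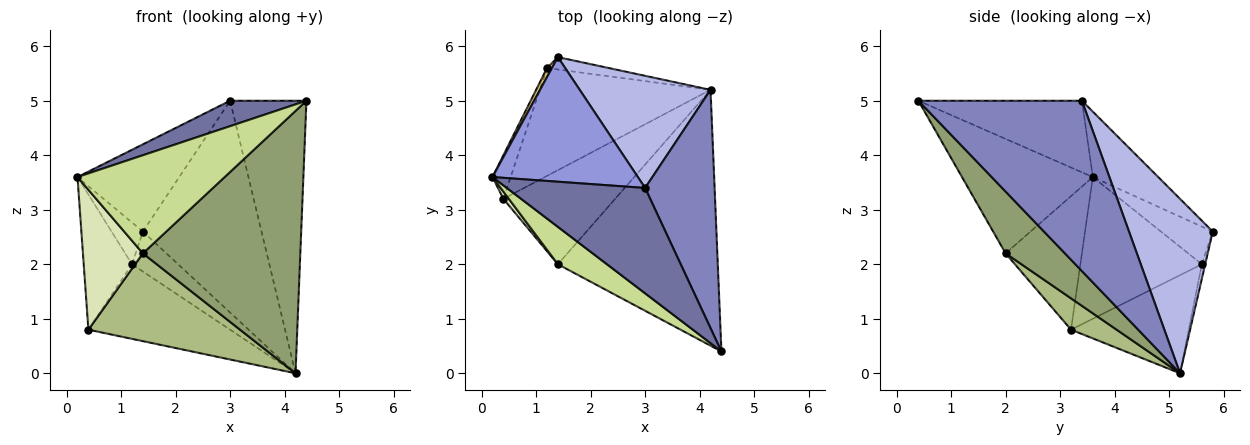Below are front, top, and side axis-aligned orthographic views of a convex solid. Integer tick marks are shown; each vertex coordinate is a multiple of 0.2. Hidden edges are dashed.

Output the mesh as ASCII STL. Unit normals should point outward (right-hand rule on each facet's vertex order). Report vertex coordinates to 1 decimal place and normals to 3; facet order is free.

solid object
 facet normal -0.449 -0.210 0.868
  outer loop
   vertex 3.0 3.4 5.0
   vertex 0.2 3.6 3.6
   vertex 4.4 0.4 5.0
  endloop
 endfacet
 facet normal 0.850 0.397 0.347
  outer loop
   vertex 3.0 3.4 5.0
   vertex 4.4 0.4 5.0
   vertex 4.2 5.2 0.0
  endloop
 endfacet
 facet normal -0.346 0.538 0.769
  outer loop
   vertex 1.4 5.8 2.6
   vertex 0.2 3.6 3.6
   vertex 3.0 3.4 5.0
  endloop
 endfacet
 facet normal 0.529 0.750 0.397
  outer loop
   vertex 1.4 5.8 2.6
   vertex 3.0 3.4 5.0
   vertex 4.2 5.2 0.0
  endloop
 endfacet
 facet normal 0.260 -0.691 -0.674
  outer loop
   vertex 1.4 2.0 2.2
   vertex 4.2 5.2 0.0
   vertex 4.4 0.4 5.0
  endloop
 endfacet
 facet normal 0.201 -0.668 -0.716
  outer loop
   vertex 1.4 2.0 2.2
   vertex 0.4 3.2 0.8
   vertex 4.2 5.2 0.0
  endloop
 endfacet
 facet normal -0.639 -0.719 0.274
  outer loop
   vertex 1.4 2.0 2.2
   vertex 4.4 0.4 5.0
   vertex 0.2 3.6 3.6
  endloop
 endfacet
 facet normal -0.786 -0.618 0.032
  outer loop
   vertex 1.4 2.0 2.2
   vertex 0.2 3.6 3.6
   vertex 0.4 3.2 0.8
  endloop
 endfacet
 facet normal -0.923 0.367 -0.118
  outer loop
   vertex 1.2 5.6 2.0
   vertex 0.4 3.2 0.8
   vertex 0.2 3.6 3.6
  endloop
 endfacet
 facet normal -0.850 0.515 0.112
  outer loop
   vertex 1.2 5.6 2.0
   vertex 0.2 3.6 3.6
   vertex 1.4 5.8 2.6
  endloop
 endfacet
 facet normal -0.427 0.514 -0.744
  outer loop
   vertex 1.2 5.6 2.0
   vertex 4.2 5.2 0.0
   vertex 0.4 3.2 0.8
  endloop
 endfacet
 facet normal -0.069 0.953 -0.295
  outer loop
   vertex 1.2 5.6 2.0
   vertex 1.4 5.8 2.6
   vertex 4.2 5.2 0.0
  endloop
 endfacet
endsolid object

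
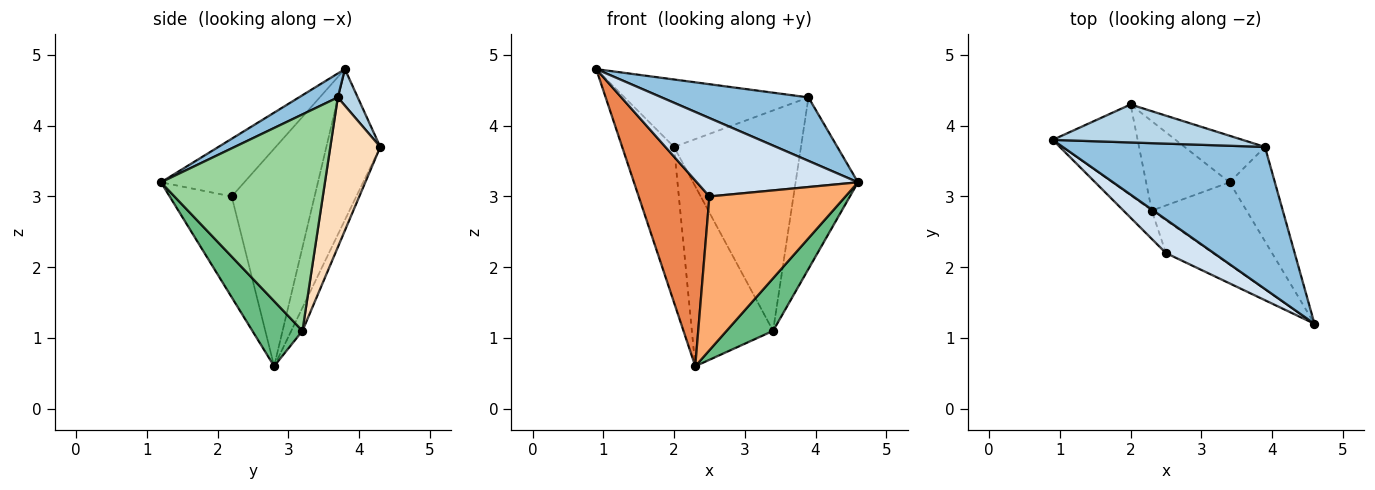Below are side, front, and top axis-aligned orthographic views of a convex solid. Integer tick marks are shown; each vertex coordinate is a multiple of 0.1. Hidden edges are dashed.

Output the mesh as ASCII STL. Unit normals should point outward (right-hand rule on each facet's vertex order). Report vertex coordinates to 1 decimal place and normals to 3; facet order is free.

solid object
 facet normal -0.668 0.643 -0.376
  outer loop
   vertex 2.3 2.8 0.6
   vertex 0.9 3.8 4.8
   vertex 2.0 4.3 3.7
  endloop
 endfacet
 facet normal 0.108 -0.406 0.908
  outer loop
   vertex 3.9 3.7 4.4
   vertex 0.9 3.8 4.8
   vertex 4.6 1.2 3.2
  endloop
 endfacet
 facet normal 0.094 0.868 0.488
  outer loop
   vertex 3.9 3.7 4.4
   vertex 2.0 4.3 3.7
   vertex 0.9 3.8 4.8
  endloop
 endfacet
 facet normal -0.429 -0.830 0.356
  outer loop
   vertex 2.5 2.2 3.0
   vertex 4.6 1.2 3.2
   vertex 0.9 3.8 4.8
  endloop
 endfacet
 facet normal -0.757 -0.646 -0.098
  outer loop
   vertex 2.5 2.2 3.0
   vertex 0.9 3.8 4.8
   vertex 2.3 2.8 0.6
  endloop
 endfacet
 facet normal -0.407 -0.893 -0.189
  outer loop
   vertex 2.5 2.2 3.0
   vertex 2.3 2.8 0.6
   vertex 4.6 1.2 3.2
  endloop
 endfacet
 facet normal -0.122 0.889 -0.442
  outer loop
   vertex 3.4 3.2 1.1
   vertex 2.3 2.8 0.6
   vertex 2.0 4.3 3.7
  endloop
 endfacet
 facet normal 0.359 0.913 -0.193
  outer loop
   vertex 3.4 3.2 1.1
   vertex 2.0 4.3 3.7
   vertex 3.9 3.7 4.4
  endloop
 endfacet
 facet normal 0.501 -0.466 -0.730
  outer loop
   vertex 3.4 3.2 1.1
   vertex 4.6 1.2 3.2
   vertex 2.3 2.8 0.6
  endloop
 endfacet
 facet normal 0.917 0.349 -0.192
  outer loop
   vertex 3.4 3.2 1.1
   vertex 3.9 3.7 4.4
   vertex 4.6 1.2 3.2
  endloop
 endfacet
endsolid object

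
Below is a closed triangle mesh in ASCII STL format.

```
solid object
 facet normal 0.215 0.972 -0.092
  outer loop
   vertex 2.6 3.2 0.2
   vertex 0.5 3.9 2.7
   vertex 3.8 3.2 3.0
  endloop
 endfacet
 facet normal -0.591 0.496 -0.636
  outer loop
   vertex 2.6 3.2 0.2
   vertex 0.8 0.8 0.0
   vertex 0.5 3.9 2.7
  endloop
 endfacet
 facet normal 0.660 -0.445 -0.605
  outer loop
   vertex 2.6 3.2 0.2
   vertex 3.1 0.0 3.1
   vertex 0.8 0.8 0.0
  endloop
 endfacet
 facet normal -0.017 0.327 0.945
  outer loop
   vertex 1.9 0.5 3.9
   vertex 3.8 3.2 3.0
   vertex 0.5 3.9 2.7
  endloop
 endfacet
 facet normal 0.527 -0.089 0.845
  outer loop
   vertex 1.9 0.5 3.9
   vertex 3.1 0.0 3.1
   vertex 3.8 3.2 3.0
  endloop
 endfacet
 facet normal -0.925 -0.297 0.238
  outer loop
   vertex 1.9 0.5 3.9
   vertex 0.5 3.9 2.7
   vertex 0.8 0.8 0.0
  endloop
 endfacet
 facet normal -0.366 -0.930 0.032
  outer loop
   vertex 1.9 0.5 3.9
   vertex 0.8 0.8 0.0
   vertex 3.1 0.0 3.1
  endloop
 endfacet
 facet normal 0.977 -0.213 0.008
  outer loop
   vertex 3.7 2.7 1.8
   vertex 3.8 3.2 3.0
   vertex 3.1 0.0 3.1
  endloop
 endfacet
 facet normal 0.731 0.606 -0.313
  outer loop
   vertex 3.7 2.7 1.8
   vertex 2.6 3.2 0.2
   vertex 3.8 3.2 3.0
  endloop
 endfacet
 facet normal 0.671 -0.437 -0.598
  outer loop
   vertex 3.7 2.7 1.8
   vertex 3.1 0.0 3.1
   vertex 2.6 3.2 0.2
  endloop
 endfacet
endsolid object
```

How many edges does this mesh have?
15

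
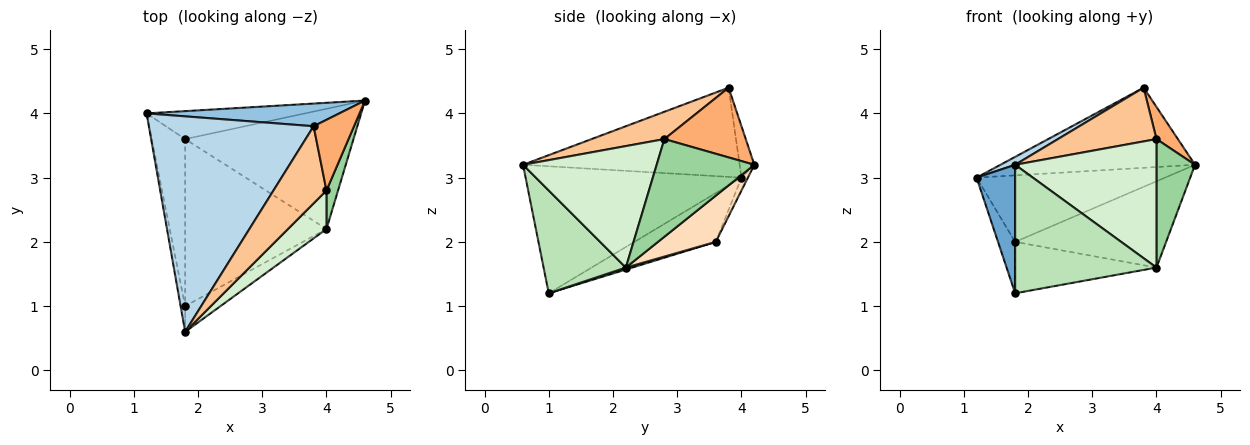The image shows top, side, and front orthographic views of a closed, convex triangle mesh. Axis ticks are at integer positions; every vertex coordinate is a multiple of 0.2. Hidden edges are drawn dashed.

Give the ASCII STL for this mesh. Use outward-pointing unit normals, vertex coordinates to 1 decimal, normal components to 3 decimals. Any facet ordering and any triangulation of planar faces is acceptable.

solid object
 facet normal -0.984 -0.176 -0.035
  outer loop
   vertex 1.8 1.0 1.2
   vertex 1.8 0.6 3.2
   vertex 1.2 4.0 3.0
  endloop
 endfacet
 facet normal -0.072 0.960 0.272
  outer loop
   vertex 3.8 3.8 4.4
   vertex 4.6 4.2 3.2
   vertex 1.2 4.0 3.0
  endloop
 endfacet
 facet normal -0.476 -0.032 0.879
  outer loop
   vertex 3.8 3.8 4.4
   vertex 1.2 4.0 3.0
   vertex 1.8 0.6 3.2
  endloop
 endfacet
 facet normal -0.031 0.921 -0.387
  outer loop
   vertex 1.8 3.6 2.0
   vertex 1.2 4.0 3.0
   vertex 4.6 4.2 3.2
  endloop
 endfacet
 facet normal -0.813 0.171 -0.556
  outer loop
   vertex 1.8 3.6 2.0
   vertex 1.8 1.0 1.2
   vertex 1.2 4.0 3.0
  endloop
 endfacet
 facet normal 0.844 -0.222 0.489
  outer loop
   vertex 4.0 2.8 3.6
   vertex 4.6 4.2 3.2
   vertex 3.8 3.8 4.4
  endloop
 endfacet
 facet normal 0.389 -0.527 0.756
  outer loop
   vertex 4.0 2.8 3.6
   vertex 3.8 3.8 4.4
   vertex 1.8 0.6 3.2
  endloop
 endfacet
 facet normal 0.218 0.569 -0.793
  outer loop
   vertex 4.0 2.2 1.6
   vertex 1.8 3.6 2.0
   vertex 4.6 4.2 3.2
  endloop
 endfacet
 facet normal 0.013 0.294 -0.956
  outer loop
   vertex 4.0 2.2 1.6
   vertex 1.8 1.0 1.2
   vertex 1.8 3.6 2.0
  endloop
 endfacet
 facet normal 0.925 -0.365 0.109
  outer loop
   vertex 4.0 2.2 1.6
   vertex 4.6 4.2 3.2
   vertex 4.0 2.8 3.6
  endloop
 endfacet
 facet normal 0.496 -0.852 -0.170
  outer loop
   vertex 4.0 2.2 1.6
   vertex 1.8 0.6 3.2
   vertex 1.8 1.0 1.2
  endloop
 endfacet
 facet normal 0.671 -0.710 0.213
  outer loop
   vertex 4.0 2.2 1.6
   vertex 4.0 2.8 3.6
   vertex 1.8 0.6 3.2
  endloop
 endfacet
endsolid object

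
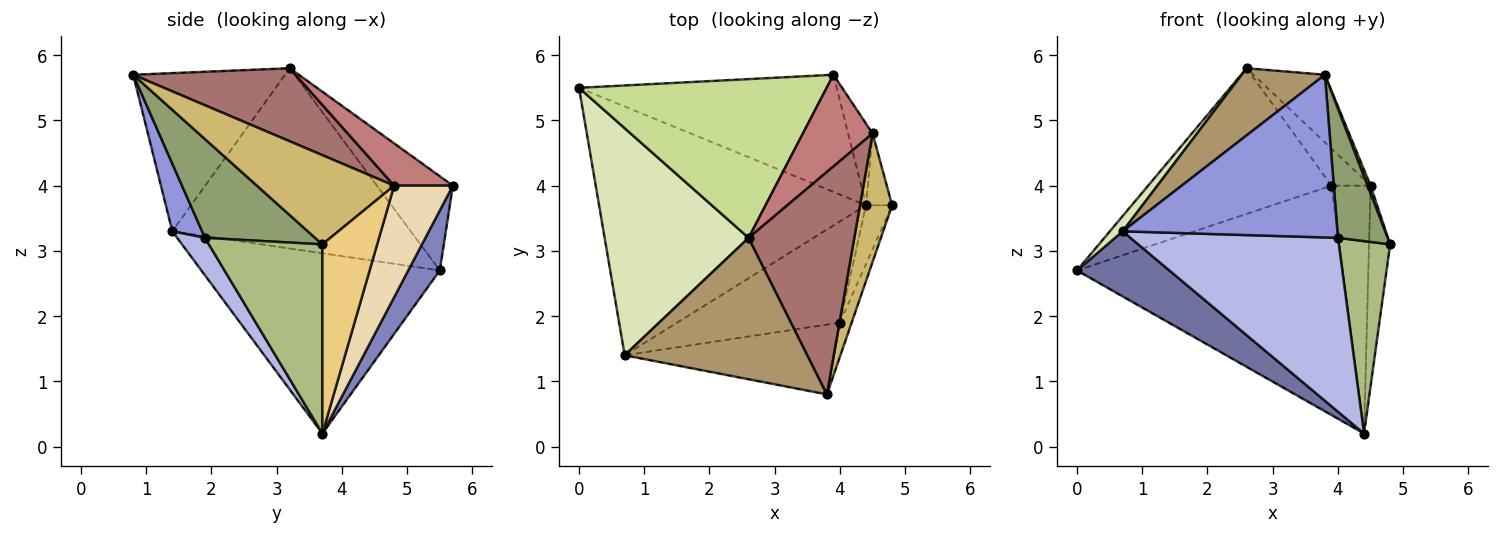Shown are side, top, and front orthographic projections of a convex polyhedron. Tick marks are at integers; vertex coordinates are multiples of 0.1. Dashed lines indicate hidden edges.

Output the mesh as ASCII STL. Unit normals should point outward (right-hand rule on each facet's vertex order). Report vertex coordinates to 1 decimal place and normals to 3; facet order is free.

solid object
 facet normal -0.547 -0.212 -0.810
  outer loop
   vertex 0.7 1.4 3.3
   vertex 0.0 5.5 2.7
   vertex 4.4 3.7 0.2
  endloop
 endfacet
 facet normal 0.105 0.886 -0.452
  outer loop
   vertex 3.9 5.7 4.0
   vertex 4.4 3.7 0.2
   vertex 0.0 5.5 2.7
  endloop
 endfacet
 facet normal 0.126 -0.912 -0.391
  outer loop
   vertex 4.0 1.9 3.2
   vertex 3.8 0.8 5.7
   vertex 0.7 1.4 3.3
  endloop
 endfacet
 facet normal 0.115 -0.858 -0.500
  outer loop
   vertex 4.0 1.9 3.2
   vertex 0.7 1.4 3.3
   vertex 4.4 3.7 0.2
  endloop
 endfacet
 facet normal 0.906 -0.409 -0.107
  outer loop
   vertex 4.0 1.9 3.2
   vertex 4.8 3.7 3.1
   vertex 3.8 0.8 5.7
  endloop
 endfacet
 facet normal 0.904 -0.409 -0.125
  outer loop
   vertex 4.0 1.9 3.2
   vertex 4.4 3.7 0.2
   vertex 4.8 3.7 3.1
  endloop
 endfacet
 facet normal -0.270 0.651 0.709
  outer loop
   vertex 2.6 3.2 5.8
   vertex 3.9 5.7 4.0
   vertex 0.0 5.5 2.7
  endloop
 endfacet
 facet normal -0.781 -0.042 0.624
  outer loop
   vertex 2.6 3.2 5.8
   vertex 0.0 5.5 2.7
   vertex 0.7 1.4 3.3
  endloop
 endfacet
 facet normal -0.616 -0.338 0.711
  outer loop
   vertex 2.6 3.2 5.8
   vertex 0.7 1.4 3.3
   vertex 3.8 0.8 5.7
  endloop
 endfacet
 facet normal 0.941 -0.021 0.339
  outer loop
   vertex 4.5 4.8 4.0
   vertex 3.8 0.8 5.7
   vertex 4.8 3.7 3.1
  endloop
 endfacet
 facet normal 0.925 0.357 -0.128
  outer loop
   vertex 4.5 4.8 4.0
   vertex 4.8 3.7 3.1
   vertex 4.4 3.7 0.2
  endloop
 endfacet
 facet normal 0.819 0.546 -0.180
  outer loop
   vertex 4.5 4.8 4.0
   vertex 4.4 3.7 0.2
   vertex 3.9 5.7 4.0
  endloop
 endfacet
 facet normal 0.552 0.243 0.798
  outer loop
   vertex 4.5 4.8 4.0
   vertex 2.6 3.2 5.8
   vertex 3.8 0.8 5.7
  endloop
 endfacet
 facet normal 0.490 0.327 0.808
  outer loop
   vertex 4.5 4.8 4.0
   vertex 3.9 5.7 4.0
   vertex 2.6 3.2 5.8
  endloop
 endfacet
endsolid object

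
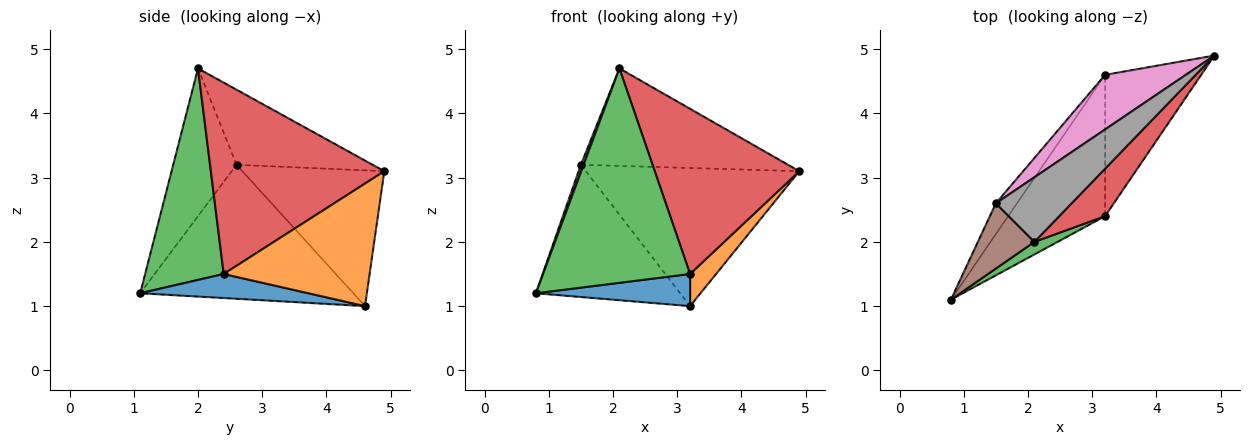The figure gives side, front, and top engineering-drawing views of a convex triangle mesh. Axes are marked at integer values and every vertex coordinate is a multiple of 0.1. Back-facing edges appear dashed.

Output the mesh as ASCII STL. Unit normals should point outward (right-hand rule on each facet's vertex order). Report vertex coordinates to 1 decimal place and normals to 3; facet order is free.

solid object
 facet normal 0.235 -0.215 -0.948
  outer loop
   vertex 3.2 2.4 1.5
   vertex 0.8 1.1 1.2
   vertex 3.2 4.6 1.0
  endloop
 endfacet
 facet normal 0.779 -0.139 -0.611
  outer loop
   vertex 3.2 2.4 1.5
   vertex 3.2 4.6 1.0
   vertex 4.9 4.9 3.1
  endloop
 endfacet
 facet normal 0.471 -0.881 0.052
  outer loop
   vertex 3.2 2.4 1.5
   vertex 2.1 2.0 4.7
   vertex 0.8 1.1 1.2
  endloop
 endfacet
 facet normal 0.756 -0.630 0.181
  outer loop
   vertex 3.2 2.4 1.5
   vertex 4.9 4.9 3.1
   vertex 2.1 2.0 4.7
  endloop
 endfacet
 facet normal -0.821 0.556 -0.129
  outer loop
   vertex 1.5 2.6 3.2
   vertex 3.2 4.6 1.0
   vertex 0.8 1.1 1.2
  endloop
 endfacet
 facet normal -0.933 -0.041 0.357
  outer loop
   vertex 1.5 2.6 3.2
   vertex 0.8 1.1 1.2
   vertex 2.1 2.0 4.7
  endloop
 endfacet
 facet normal -0.526 0.791 0.313
  outer loop
   vertex 1.5 2.6 3.2
   vertex 4.9 4.9 3.1
   vertex 3.2 4.6 1.0
  endloop
 endfacet
 facet normal -0.480 0.731 0.485
  outer loop
   vertex 1.5 2.6 3.2
   vertex 2.1 2.0 4.7
   vertex 4.9 4.9 3.1
  endloop
 endfacet
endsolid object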